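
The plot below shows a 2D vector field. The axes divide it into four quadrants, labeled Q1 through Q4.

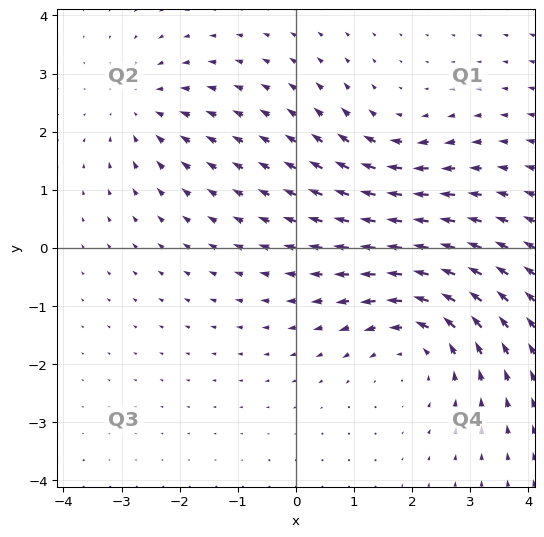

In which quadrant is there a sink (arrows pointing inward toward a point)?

Q2

The sink sits at approximately (-2.7, 2.4), which lies in quadrant Q2. The divergence there is about -3, negative as expected for a sink.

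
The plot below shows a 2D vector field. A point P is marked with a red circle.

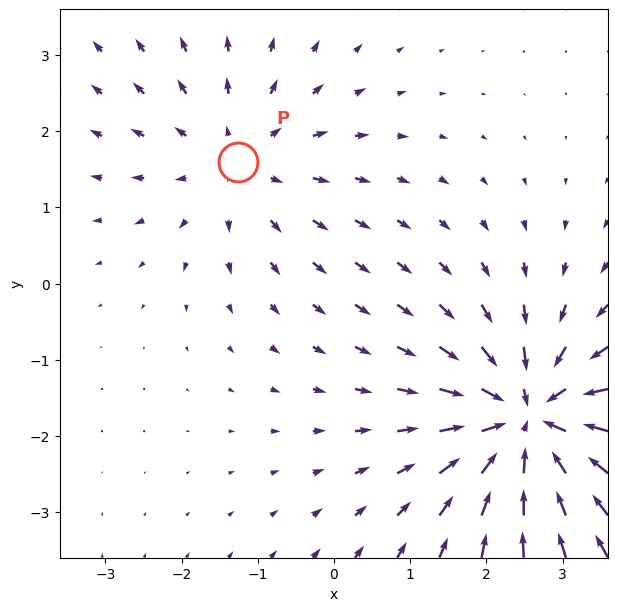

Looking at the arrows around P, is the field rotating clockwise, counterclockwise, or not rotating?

Near P at (-1.3, 1.6) the arrows show no circulation. The curl there is ≈0.

not rotating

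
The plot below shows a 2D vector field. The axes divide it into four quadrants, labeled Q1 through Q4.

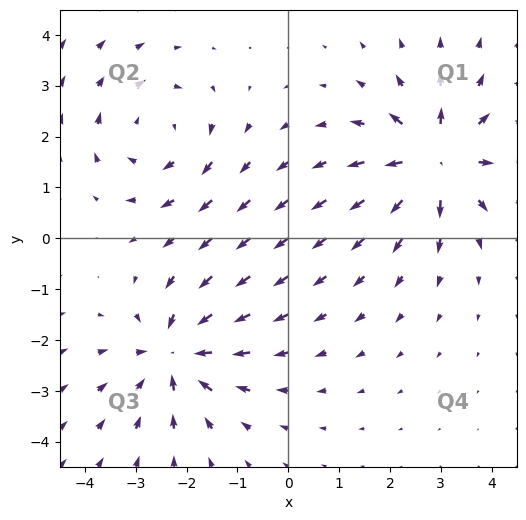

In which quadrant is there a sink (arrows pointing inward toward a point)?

The sink sits at approximately (-2.2, -2.3), which lies in quadrant Q3. The divergence there is about -4, negative as expected for a sink.

Q3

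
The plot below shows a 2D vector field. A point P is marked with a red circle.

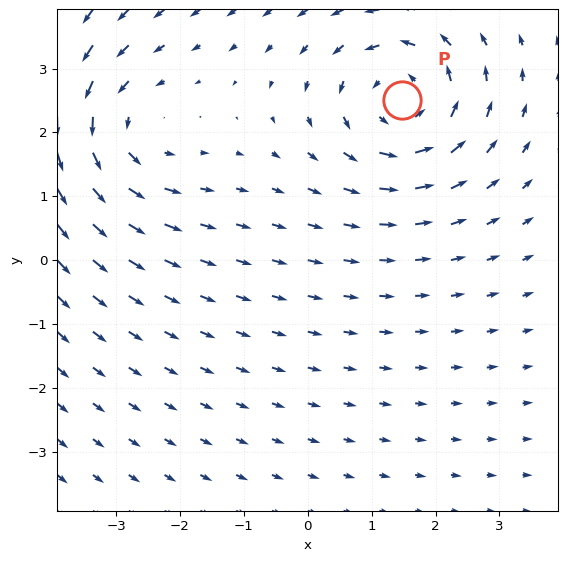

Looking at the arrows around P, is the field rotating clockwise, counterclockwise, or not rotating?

Near P at (1.5, 2.5) the arrows circulate counterclockwise. The curl (z-component) there is about +4; positive curl means counterclockwise rotation.

counterclockwise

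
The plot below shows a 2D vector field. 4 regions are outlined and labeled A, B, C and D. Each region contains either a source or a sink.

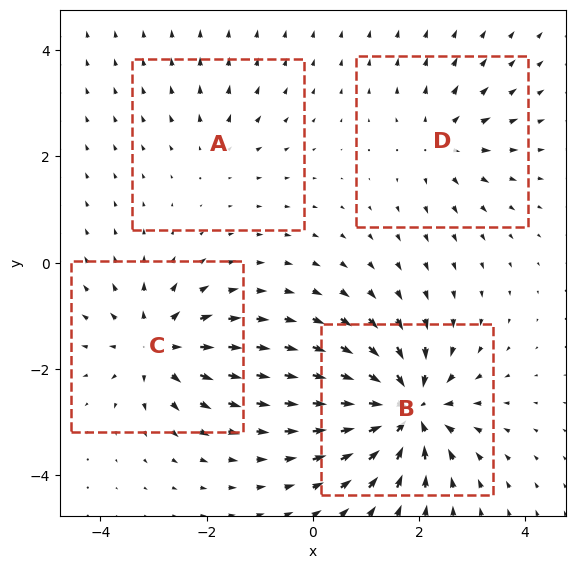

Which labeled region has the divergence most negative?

B

Divergence at each region's feature centre — A: about +3, B: about -9, C: about +6, D: about +4. Region B is most negative.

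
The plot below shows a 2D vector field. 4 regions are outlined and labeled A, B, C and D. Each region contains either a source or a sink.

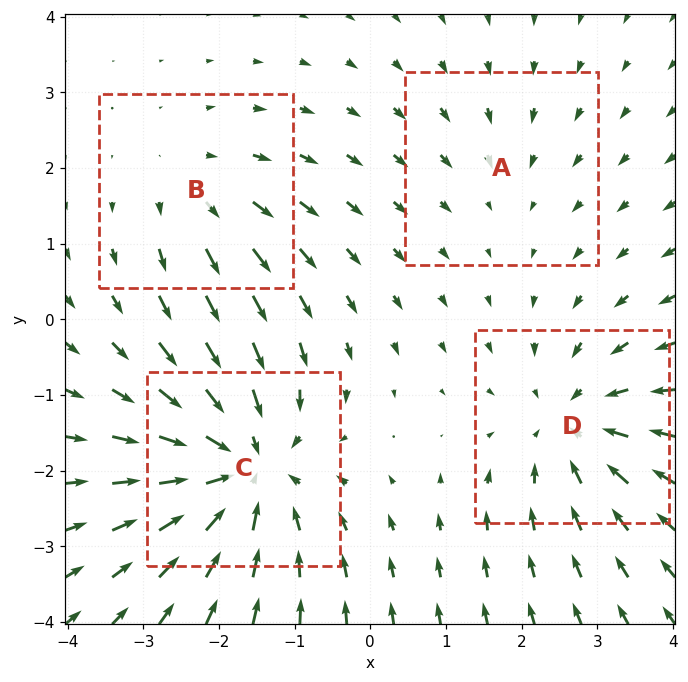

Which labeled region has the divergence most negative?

Divergence at each region's feature centre — A: about -2, B: about +3, C: about -6, D: about -4. Region C is most negative.

C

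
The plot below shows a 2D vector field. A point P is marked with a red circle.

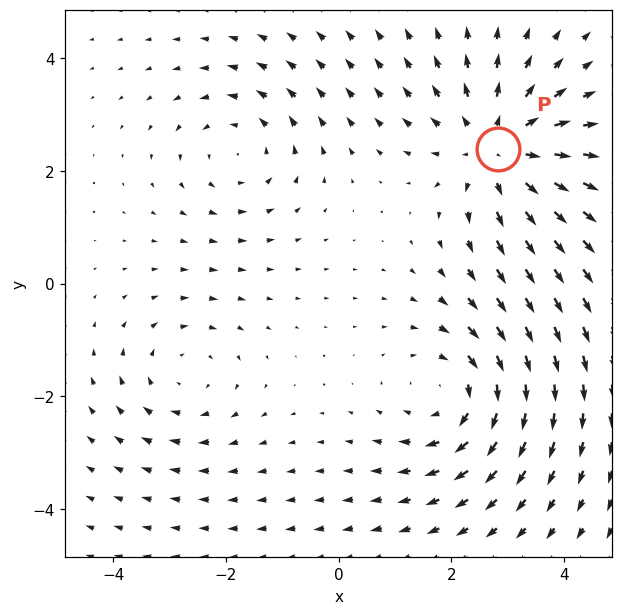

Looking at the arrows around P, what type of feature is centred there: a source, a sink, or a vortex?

source

At P (2.8, 2.4) the arrows spread outward. Divergence about +4, curl ≈0 — positive divergence with near-zero curl is a source.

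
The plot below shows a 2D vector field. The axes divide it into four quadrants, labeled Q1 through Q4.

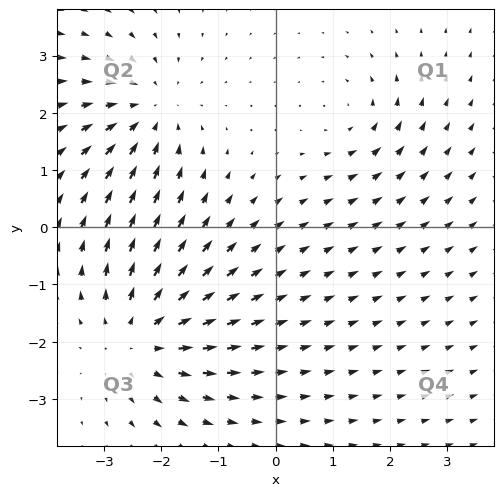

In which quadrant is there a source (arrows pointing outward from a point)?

Q3

The source sits at approximately (-2.4, -1.9), which lies in quadrant Q3. The divergence there is about +4, positive as expected for a source.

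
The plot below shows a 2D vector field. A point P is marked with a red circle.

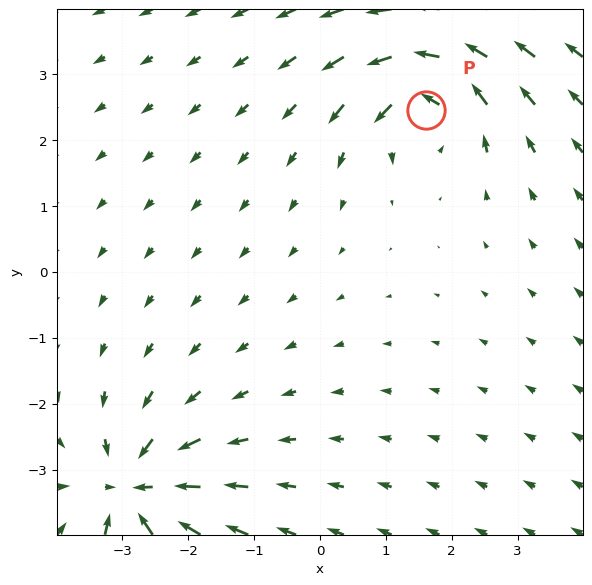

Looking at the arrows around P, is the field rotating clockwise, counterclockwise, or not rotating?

Near P at (1.6, 2.4) the arrows circulate counterclockwise. The curl (z-component) there is about +5; positive curl means counterclockwise rotation.

counterclockwise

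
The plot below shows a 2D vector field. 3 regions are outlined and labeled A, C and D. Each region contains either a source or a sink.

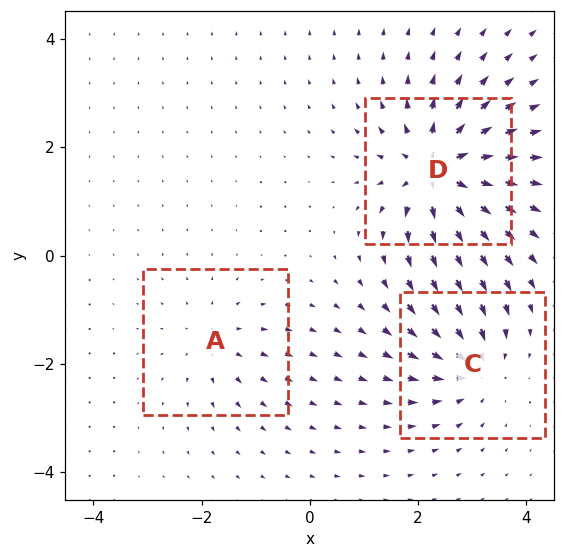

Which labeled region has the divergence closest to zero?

Divergence at each region's feature centre — A: about +3, C: about -4, D: about +6. Region A is closest to zero.

A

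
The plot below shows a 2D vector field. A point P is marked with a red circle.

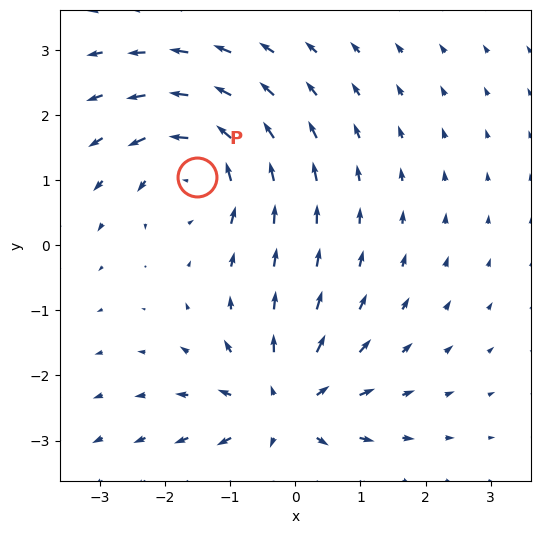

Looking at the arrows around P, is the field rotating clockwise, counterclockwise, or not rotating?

Near P at (-1.5, 1.0) the arrows circulate counterclockwise. The curl (z-component) there is about +5; positive curl means counterclockwise rotation.

counterclockwise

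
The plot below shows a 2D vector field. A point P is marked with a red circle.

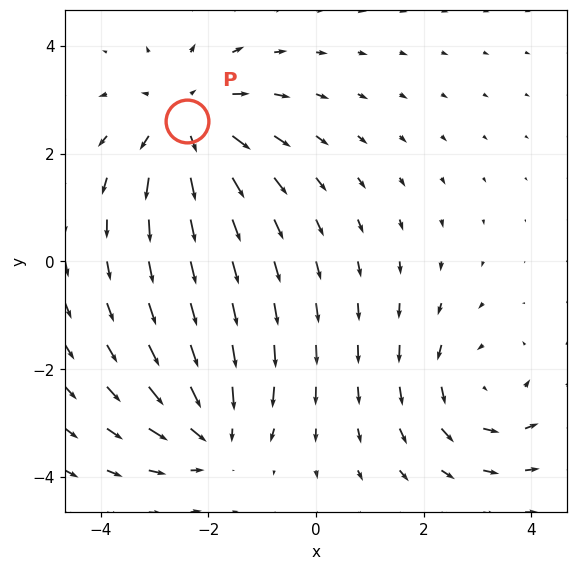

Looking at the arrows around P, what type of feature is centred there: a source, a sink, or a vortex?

source

At P (-2.4, 2.6) the arrows spread outward. Divergence about +4, curl ≈0 — positive divergence with near-zero curl is a source.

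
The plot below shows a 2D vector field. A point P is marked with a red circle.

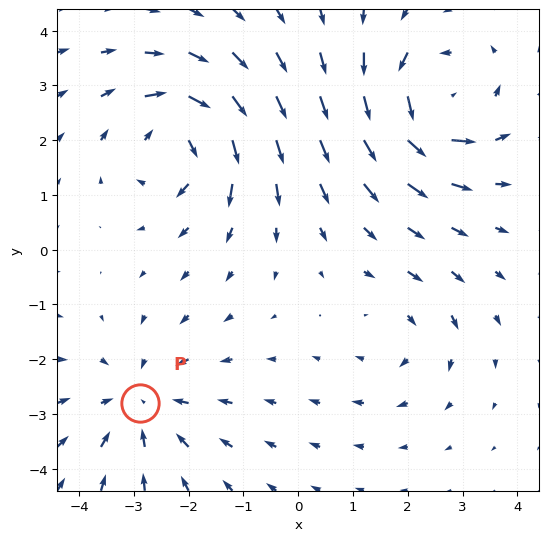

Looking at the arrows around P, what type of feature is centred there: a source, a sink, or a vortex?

sink

At P (-2.9, -2.8) the arrows converge inward. Divergence about -3, curl ≈0 — negative divergence with near-zero curl is a sink.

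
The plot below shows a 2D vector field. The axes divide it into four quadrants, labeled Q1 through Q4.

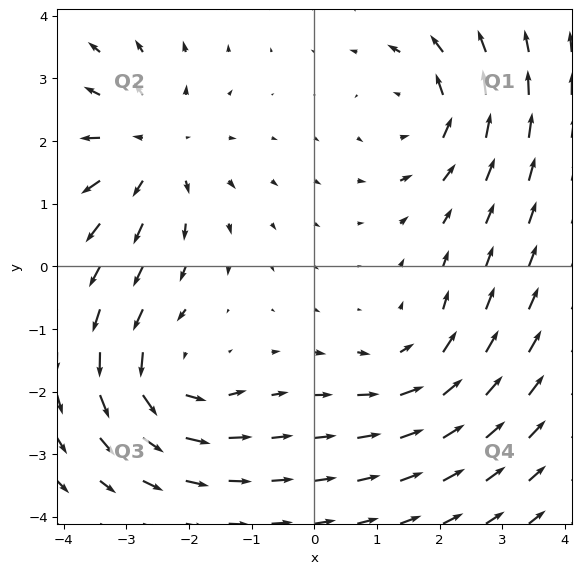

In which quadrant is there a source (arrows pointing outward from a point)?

Q2

The source sits at approximately (-2.6, 1.9), which lies in quadrant Q2. The divergence there is about +3, positive as expected for a source.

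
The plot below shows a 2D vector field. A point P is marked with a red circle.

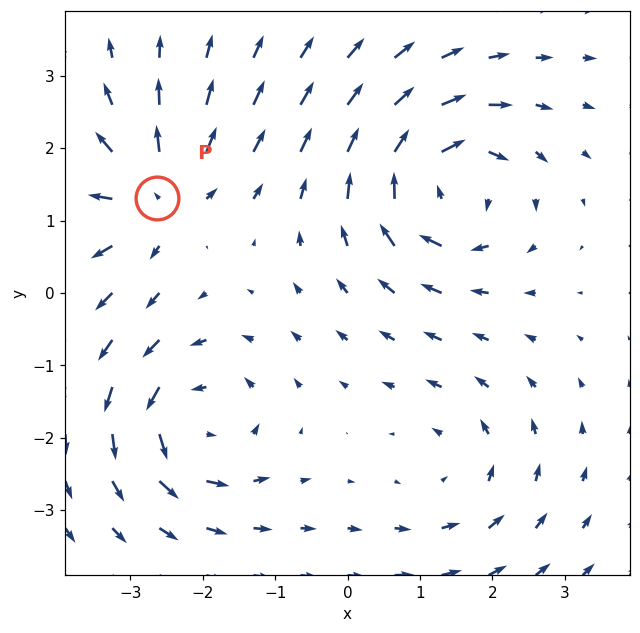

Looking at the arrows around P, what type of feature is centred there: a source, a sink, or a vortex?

source

At P (-2.6, 1.3) the arrows spread outward. Divergence about +5, curl ≈0 — positive divergence with near-zero curl is a source.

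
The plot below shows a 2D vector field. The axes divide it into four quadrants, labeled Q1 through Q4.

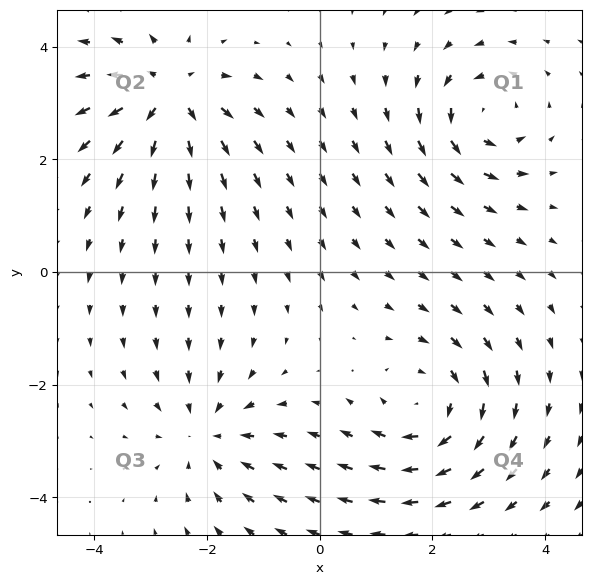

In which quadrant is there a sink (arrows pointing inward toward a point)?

Q3

The sink sits at approximately (-2.0, -2.9), which lies in quadrant Q3. The divergence there is about -3, negative as expected for a sink.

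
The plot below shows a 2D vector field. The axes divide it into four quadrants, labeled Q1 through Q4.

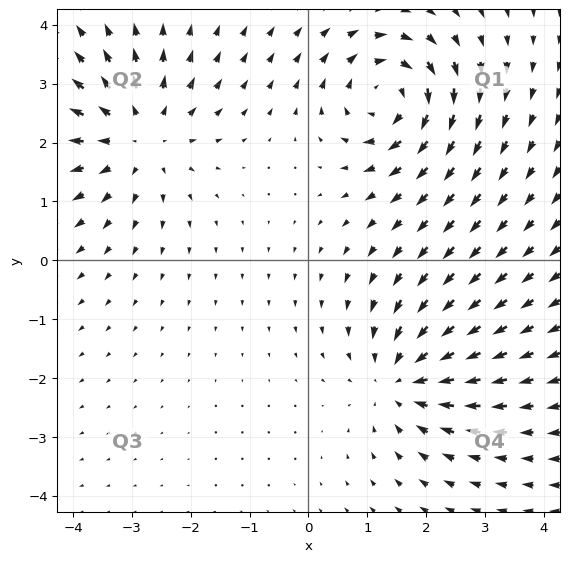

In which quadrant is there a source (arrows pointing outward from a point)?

Q2

The source sits at approximately (-2.9, 2.1), which lies in quadrant Q2. The divergence there is about +4, positive as expected for a source.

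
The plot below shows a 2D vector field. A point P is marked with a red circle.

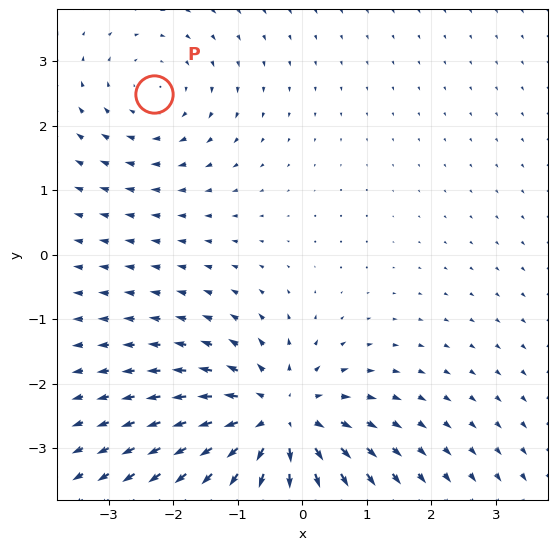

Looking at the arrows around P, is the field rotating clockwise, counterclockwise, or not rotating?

clockwise

Near P at (-2.3, 2.5) the arrows circulate clockwise. The curl (z-component) there is about -2; negative curl means clockwise rotation.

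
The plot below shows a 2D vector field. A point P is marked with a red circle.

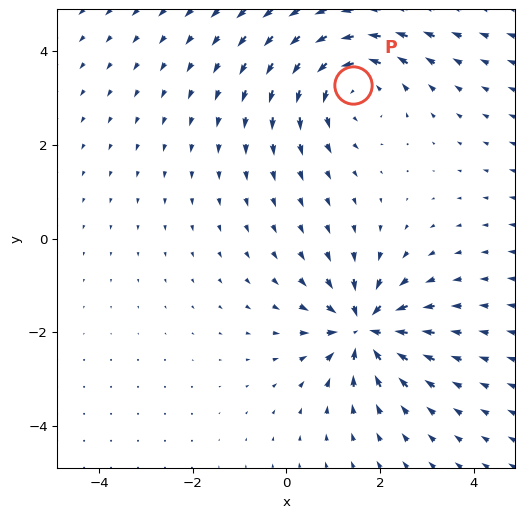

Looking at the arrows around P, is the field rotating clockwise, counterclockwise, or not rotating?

counterclockwise

Near P at (1.4, 3.3) the arrows circulate counterclockwise. The curl (z-component) there is about +3; positive curl means counterclockwise rotation.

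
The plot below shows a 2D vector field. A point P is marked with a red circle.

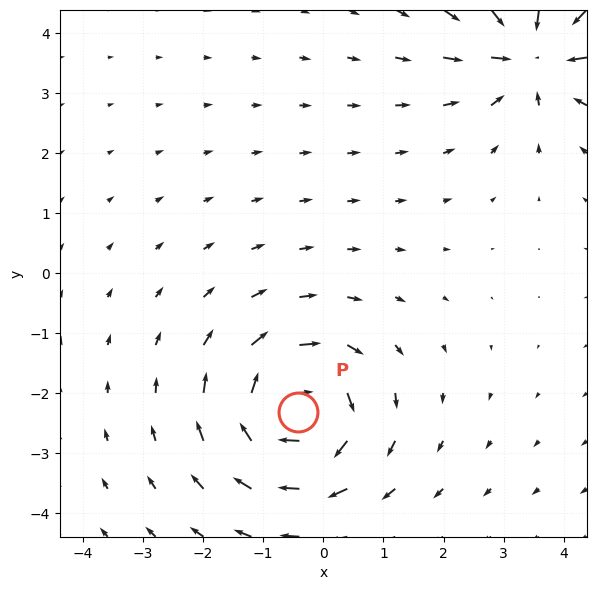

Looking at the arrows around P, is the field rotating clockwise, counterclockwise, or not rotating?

Near P at (-0.4, -2.3) the arrows circulate clockwise. The curl (z-component) there is about -5; negative curl means clockwise rotation.

clockwise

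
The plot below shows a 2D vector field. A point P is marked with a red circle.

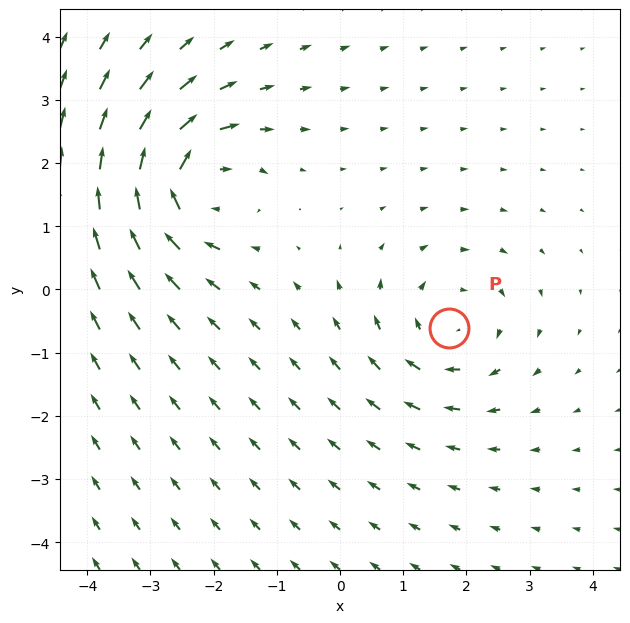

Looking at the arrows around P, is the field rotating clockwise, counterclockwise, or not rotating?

clockwise

Near P at (1.7, -0.6) the arrows circulate clockwise. The curl (z-component) there is about -3; negative curl means clockwise rotation.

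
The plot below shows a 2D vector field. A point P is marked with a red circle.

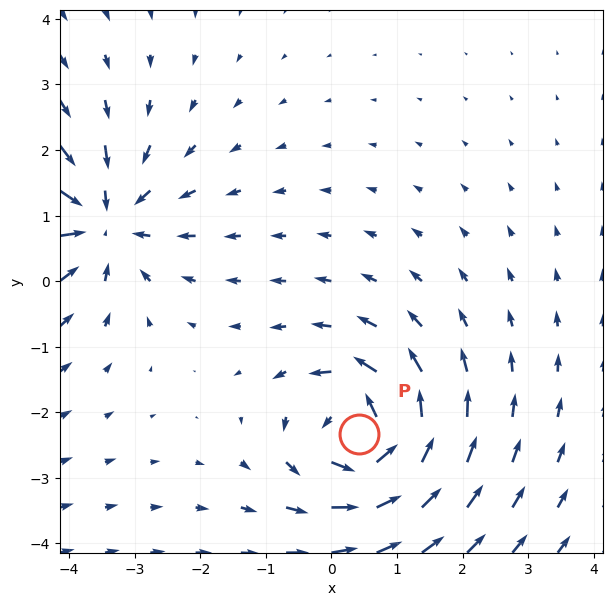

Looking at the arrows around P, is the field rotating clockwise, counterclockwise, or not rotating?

Near P at (0.4, -2.3) the arrows circulate counterclockwise. The curl (z-component) there is about +6; positive curl means counterclockwise rotation.

counterclockwise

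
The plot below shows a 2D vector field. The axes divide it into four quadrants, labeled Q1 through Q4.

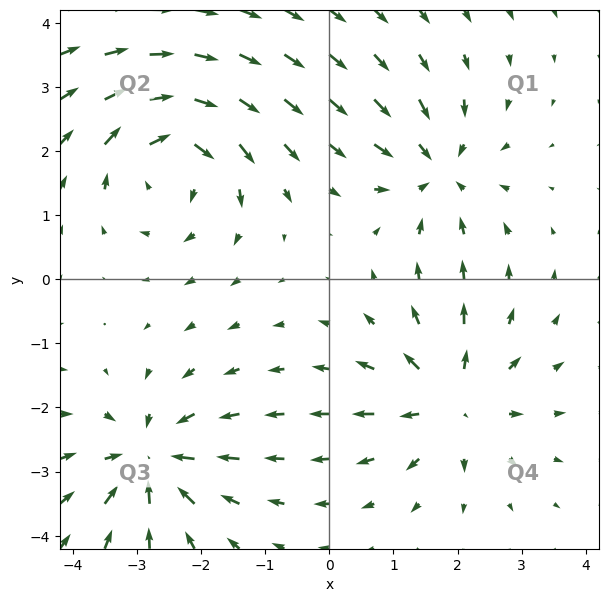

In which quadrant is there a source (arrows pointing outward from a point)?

The source sits at approximately (1.9, -1.9), which lies in quadrant Q4. The divergence there is about +5, positive as expected for a source.

Q4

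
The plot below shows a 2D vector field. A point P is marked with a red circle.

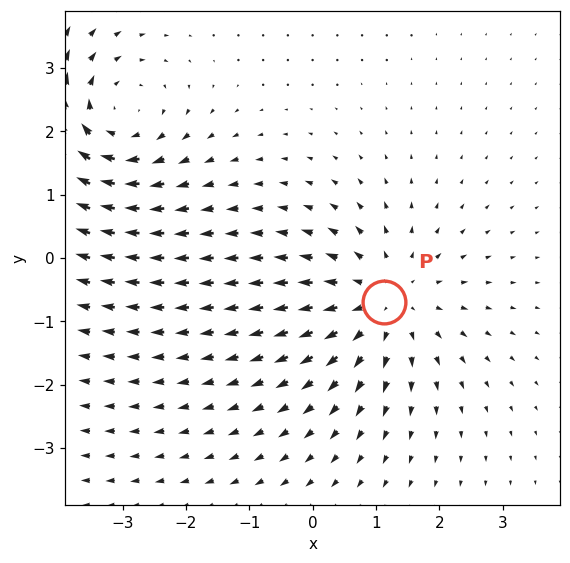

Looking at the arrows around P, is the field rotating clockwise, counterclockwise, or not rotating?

not rotating

Near P at (1.1, -0.7) the arrows show no circulation. The curl there is ≈0.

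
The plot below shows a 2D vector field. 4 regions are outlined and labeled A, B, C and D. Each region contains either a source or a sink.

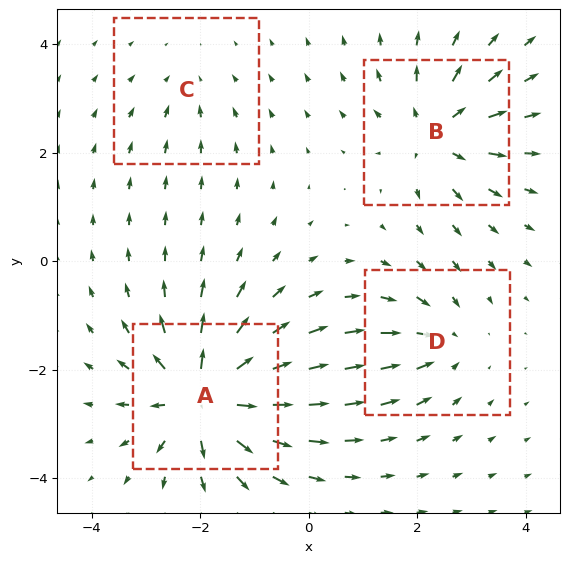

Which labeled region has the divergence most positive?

Divergence at each region's feature centre — A: about +8, B: about +6, C: about -2, D: about -4. Region A is most positive.

A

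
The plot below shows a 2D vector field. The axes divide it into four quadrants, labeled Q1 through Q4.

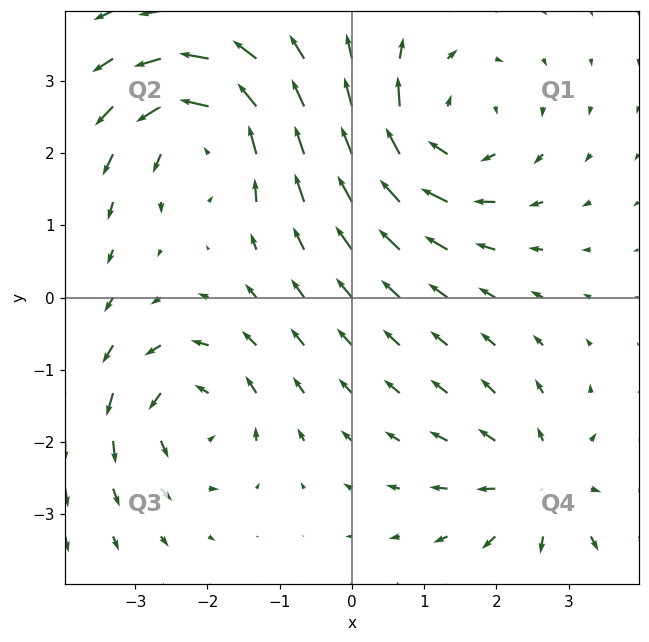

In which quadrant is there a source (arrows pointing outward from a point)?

Q4

The source sits at approximately (2.6, -2.6), which lies in quadrant Q4. The divergence there is about +3, positive as expected for a source.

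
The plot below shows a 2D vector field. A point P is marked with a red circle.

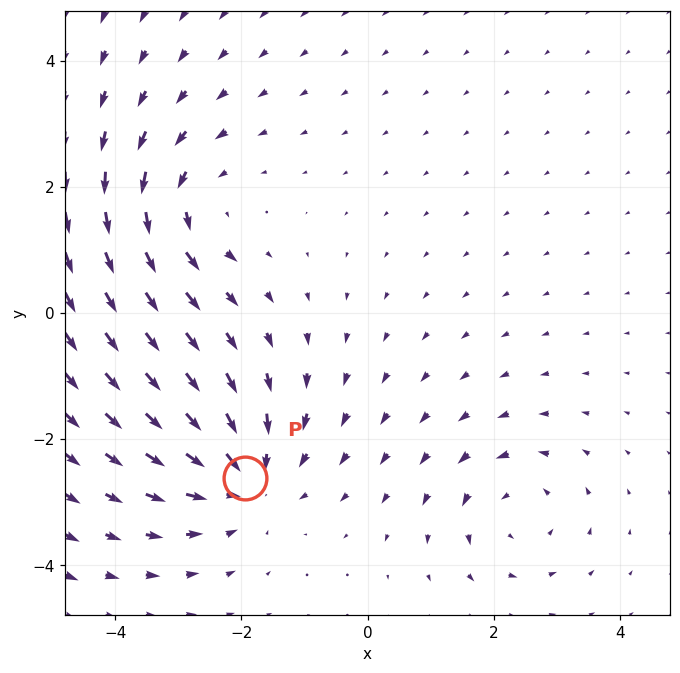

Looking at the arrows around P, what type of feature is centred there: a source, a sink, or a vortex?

sink

At P (-1.9, -2.6) the arrows converge inward. Divergence about -4, curl ≈0 — negative divergence with near-zero curl is a sink.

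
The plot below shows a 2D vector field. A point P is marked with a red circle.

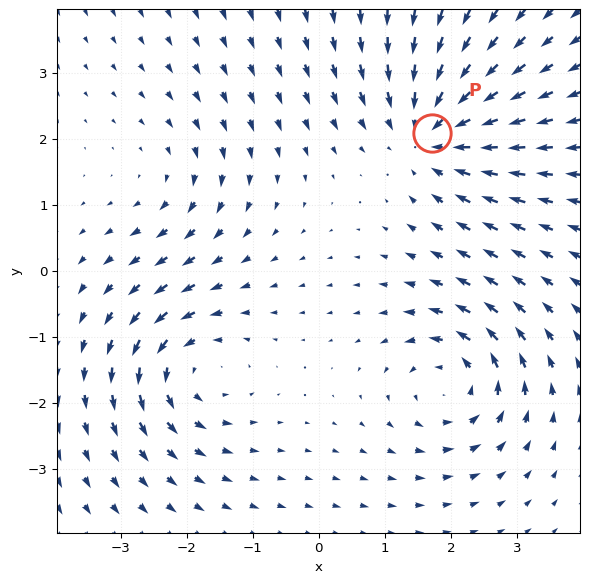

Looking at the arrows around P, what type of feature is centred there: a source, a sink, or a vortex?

sink

At P (1.7, 2.1) the arrows converge inward. Divergence about -5, curl ≈0 — negative divergence with near-zero curl is a sink.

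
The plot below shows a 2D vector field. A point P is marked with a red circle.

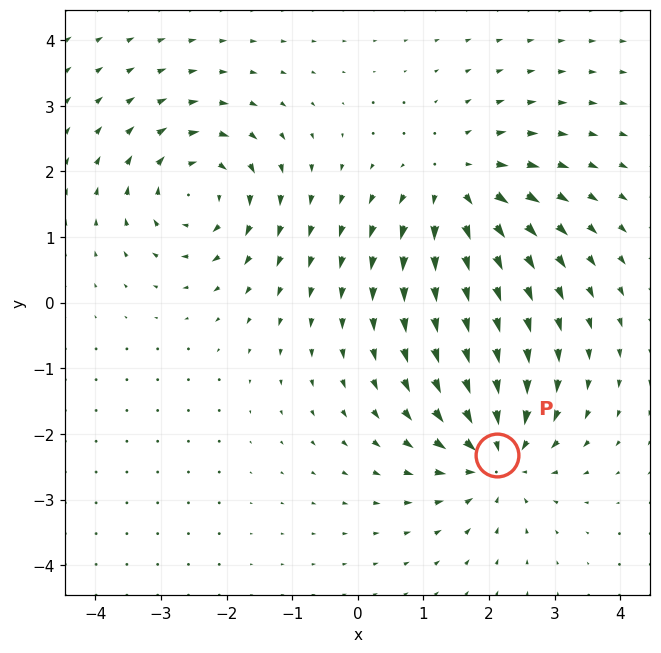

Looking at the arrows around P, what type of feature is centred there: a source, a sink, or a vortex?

sink

At P (2.1, -2.3) the arrows converge inward. Divergence about -4, curl ≈0 — negative divergence with near-zero curl is a sink.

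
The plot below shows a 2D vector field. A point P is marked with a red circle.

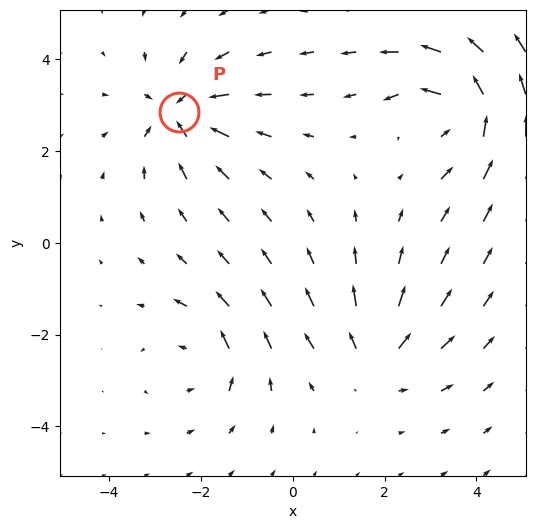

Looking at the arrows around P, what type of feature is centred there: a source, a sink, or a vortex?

At P (-2.5, 2.8) the arrows converge inward. Divergence about -5, curl ≈0 — negative divergence with near-zero curl is a sink.

sink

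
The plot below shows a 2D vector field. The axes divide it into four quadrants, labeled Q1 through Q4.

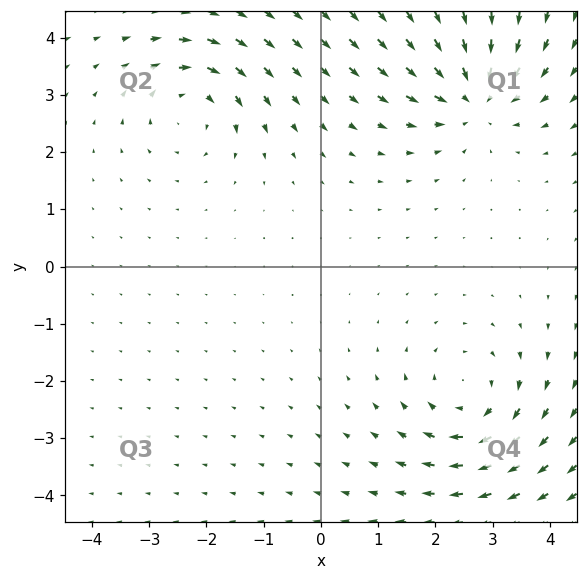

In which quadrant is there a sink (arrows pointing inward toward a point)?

Q1

The sink sits at approximately (2.7, 3.0), which lies in quadrant Q1. The divergence there is about -6, negative as expected for a sink.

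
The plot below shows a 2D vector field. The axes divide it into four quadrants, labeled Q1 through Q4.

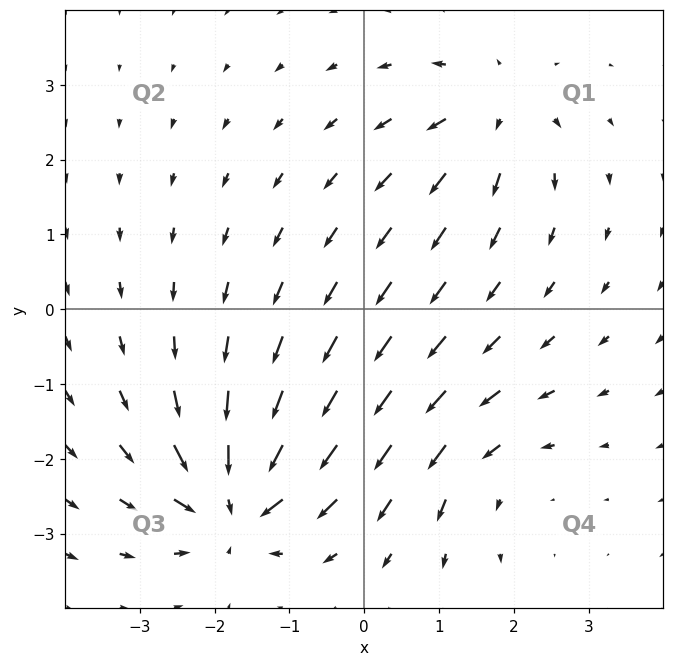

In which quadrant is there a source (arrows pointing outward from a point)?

The source sits at approximately (1.7, 2.7), which lies in quadrant Q1. The divergence there is about +4, positive as expected for a source.

Q1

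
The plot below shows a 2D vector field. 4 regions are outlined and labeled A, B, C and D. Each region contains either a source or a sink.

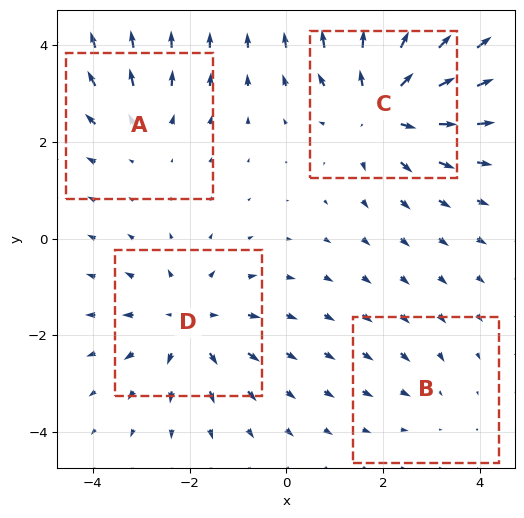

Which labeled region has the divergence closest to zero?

B

Divergence at each region's feature centre — A: about +3, B: about -2, C: about +6, D: about +4. Region B is closest to zero.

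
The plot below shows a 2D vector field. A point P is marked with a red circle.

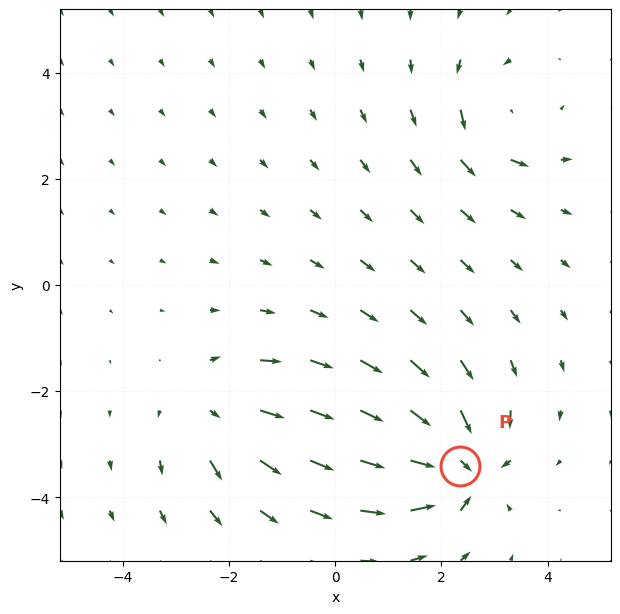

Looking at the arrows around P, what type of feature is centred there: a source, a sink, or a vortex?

sink

At P (2.4, -3.4) the arrows converge inward. Divergence about -6, curl ≈0 — negative divergence with near-zero curl is a sink.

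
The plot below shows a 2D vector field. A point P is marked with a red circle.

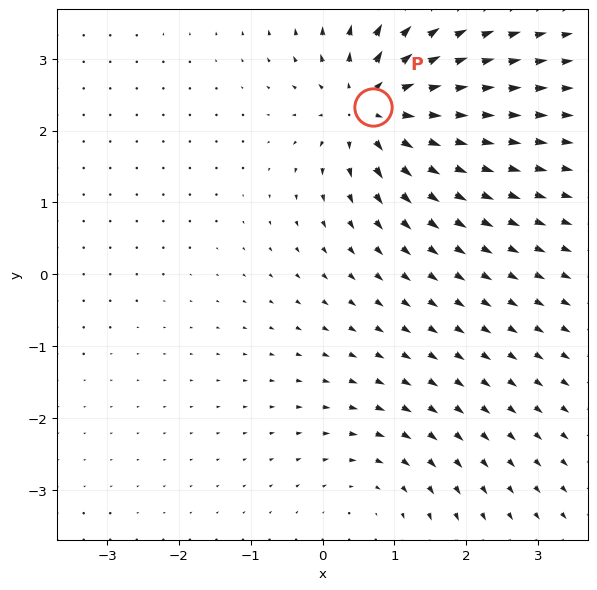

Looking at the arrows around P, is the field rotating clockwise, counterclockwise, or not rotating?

not rotating

Near P at (0.7, 2.3) the arrows show no circulation. The curl there is ≈0.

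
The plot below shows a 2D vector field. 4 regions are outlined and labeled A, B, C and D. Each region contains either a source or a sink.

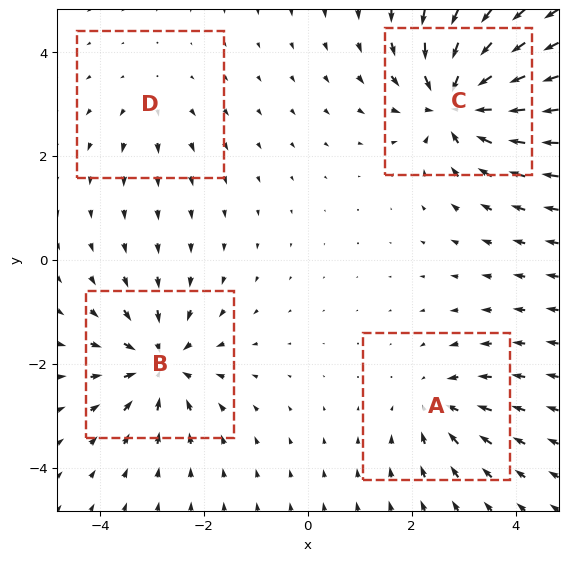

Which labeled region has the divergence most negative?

C

Divergence at each region's feature centre — A: about -4, B: about -6, C: about -8, D: about +2. Region C is most negative.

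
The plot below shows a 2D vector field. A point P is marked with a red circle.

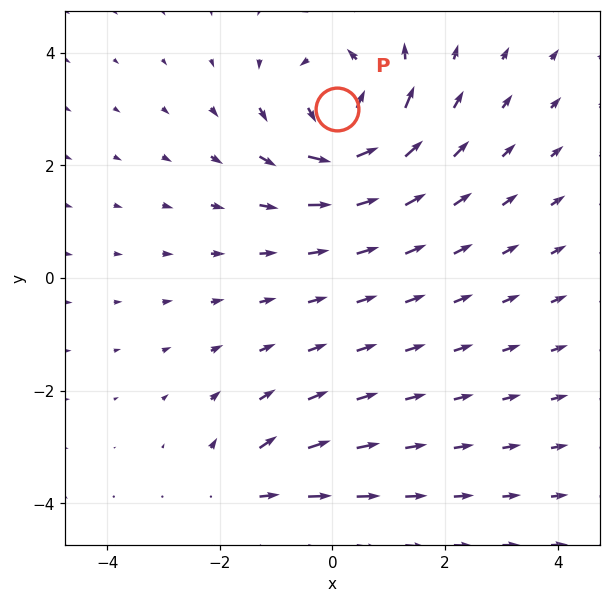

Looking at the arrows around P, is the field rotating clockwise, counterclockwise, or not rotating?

counterclockwise

Near P at (0.1, 3.0) the arrows circulate counterclockwise. The curl (z-component) there is about +4; positive curl means counterclockwise rotation.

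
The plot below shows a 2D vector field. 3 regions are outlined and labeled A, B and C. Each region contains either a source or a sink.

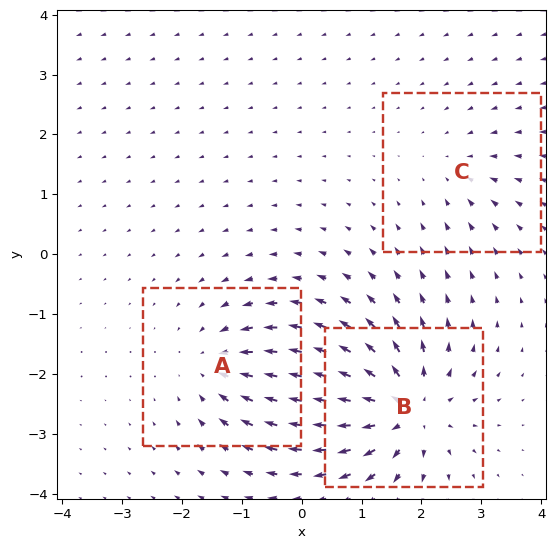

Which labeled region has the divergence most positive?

Divergence at each region's feature centre — A: about -4, B: about +6, C: about -2. Region B is most positive.

B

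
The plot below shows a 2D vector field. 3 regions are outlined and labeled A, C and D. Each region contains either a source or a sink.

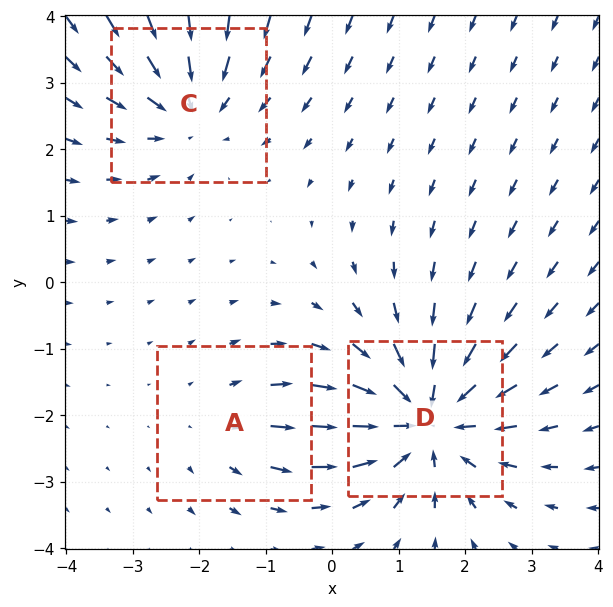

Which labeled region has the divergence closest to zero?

A

Divergence at each region's feature centre — A: about +2, C: about -3, D: about -4. Region A is closest to zero.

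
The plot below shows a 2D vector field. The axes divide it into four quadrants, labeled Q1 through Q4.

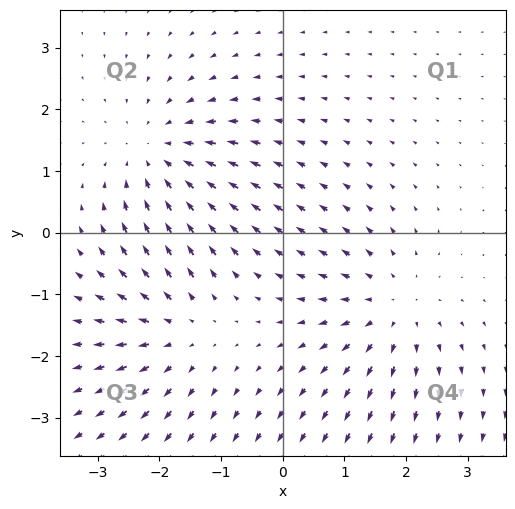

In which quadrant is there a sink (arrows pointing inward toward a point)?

The sink sits at approximately (-2.0, 1.3), which lies in quadrant Q2. The divergence there is about -3, negative as expected for a sink.

Q2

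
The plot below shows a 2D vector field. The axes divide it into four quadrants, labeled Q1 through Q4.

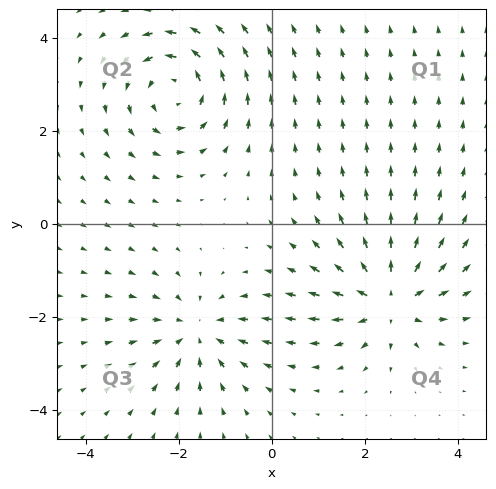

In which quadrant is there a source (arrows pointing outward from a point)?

The source sits at approximately (2.5, -1.6), which lies in quadrant Q4. The divergence there is about +6, positive as expected for a source.

Q4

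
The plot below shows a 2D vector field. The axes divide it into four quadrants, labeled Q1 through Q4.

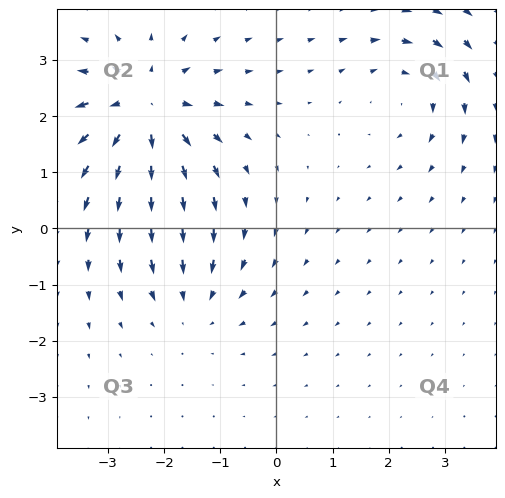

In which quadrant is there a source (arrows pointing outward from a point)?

Q2

The source sits at approximately (-2.4, 2.1), which lies in quadrant Q2. The divergence there is about +5, positive as expected for a source.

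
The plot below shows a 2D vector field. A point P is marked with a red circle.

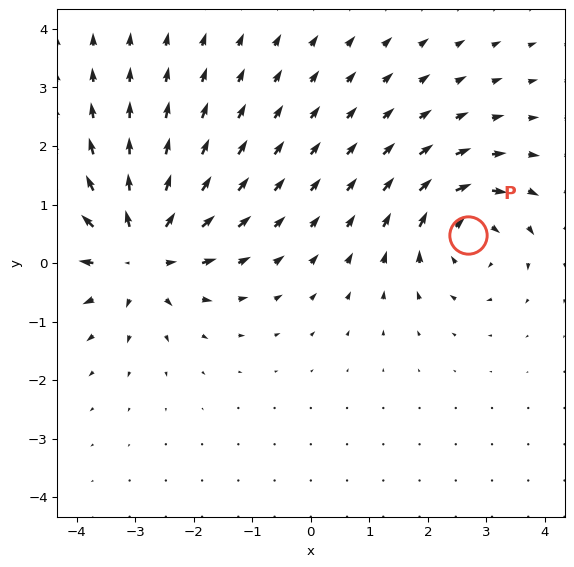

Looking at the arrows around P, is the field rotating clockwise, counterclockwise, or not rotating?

Near P at (2.7, 0.5) the arrows circulate clockwise. The curl (z-component) there is about -5; negative curl means clockwise rotation.

clockwise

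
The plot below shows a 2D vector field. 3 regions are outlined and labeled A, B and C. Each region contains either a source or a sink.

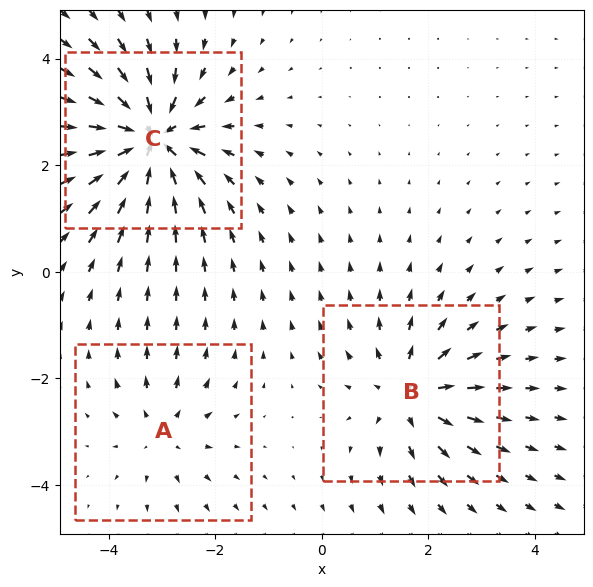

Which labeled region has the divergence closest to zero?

Divergence at each region's feature centre — A: about +2, B: about +4, C: about -6. Region A is closest to zero.

A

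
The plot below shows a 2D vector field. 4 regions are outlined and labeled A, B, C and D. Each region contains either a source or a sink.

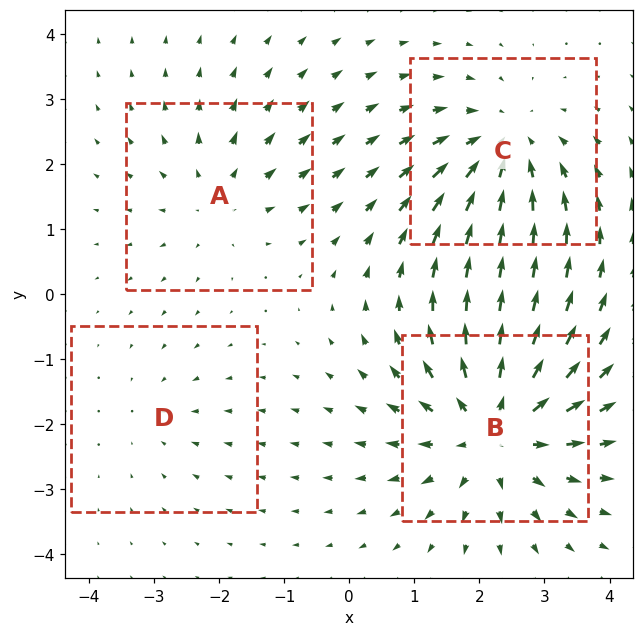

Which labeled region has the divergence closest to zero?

D

Divergence at each region's feature centre — A: about +3, B: about +6, C: about -4, D: about -2. Region D is closest to zero.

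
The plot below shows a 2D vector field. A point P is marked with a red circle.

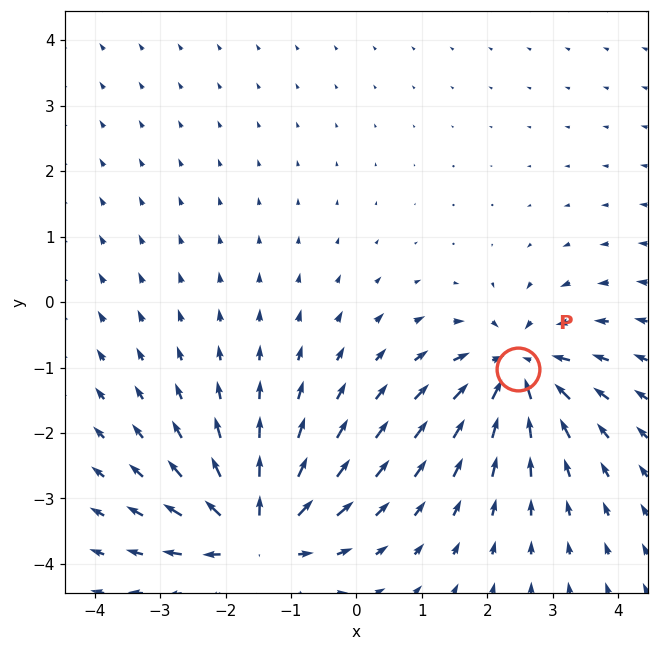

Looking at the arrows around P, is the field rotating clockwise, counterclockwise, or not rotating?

Near P at (2.5, -1.0) the arrows show no circulation. The curl there is ≈0.

not rotating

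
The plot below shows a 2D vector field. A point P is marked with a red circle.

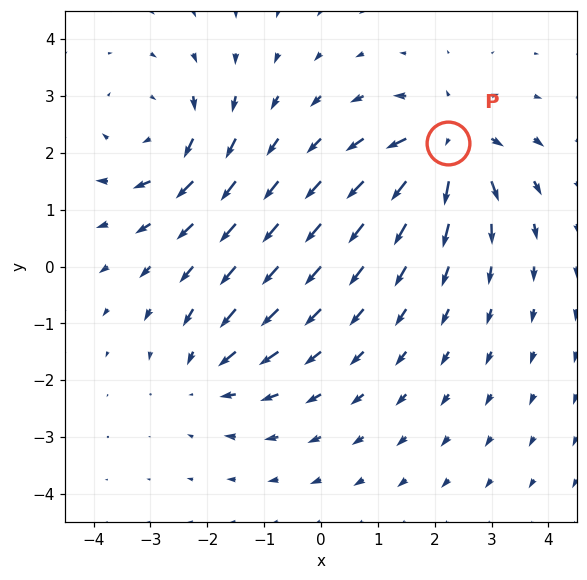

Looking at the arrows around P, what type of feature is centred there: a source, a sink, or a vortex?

source

At P (2.2, 2.2) the arrows spread outward. Divergence about +5, curl ≈0 — positive divergence with near-zero curl is a source.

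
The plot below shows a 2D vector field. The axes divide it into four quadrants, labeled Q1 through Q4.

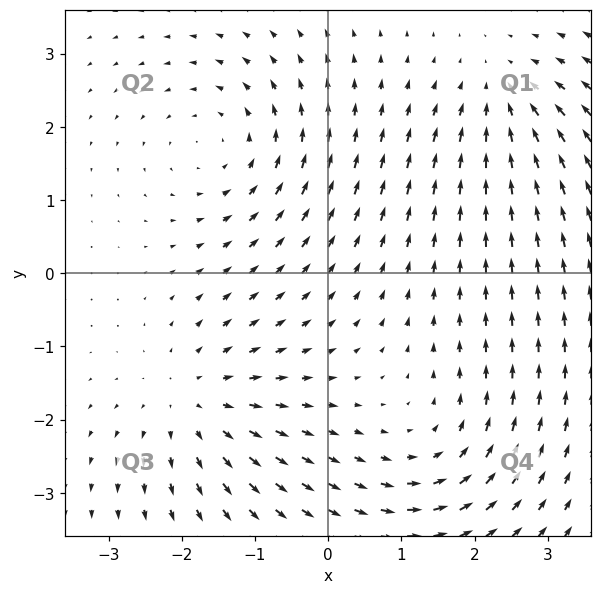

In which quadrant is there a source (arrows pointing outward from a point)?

Q3

The source sits at approximately (-1.8, -1.8), which lies in quadrant Q3. The divergence there is about +4, positive as expected for a source.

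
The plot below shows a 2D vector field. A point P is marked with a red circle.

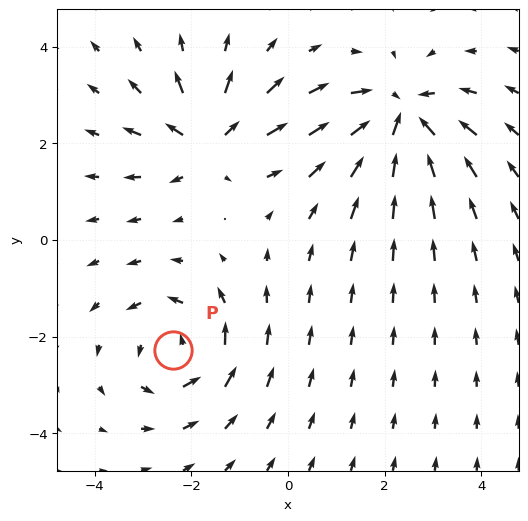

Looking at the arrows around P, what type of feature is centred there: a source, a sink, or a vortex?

At P (-2.4, -2.3) the arrows circulate counterclockwise. Divergence ≈0, curl about +3 — near-zero divergence with nonzero curl is a vortex.

vortex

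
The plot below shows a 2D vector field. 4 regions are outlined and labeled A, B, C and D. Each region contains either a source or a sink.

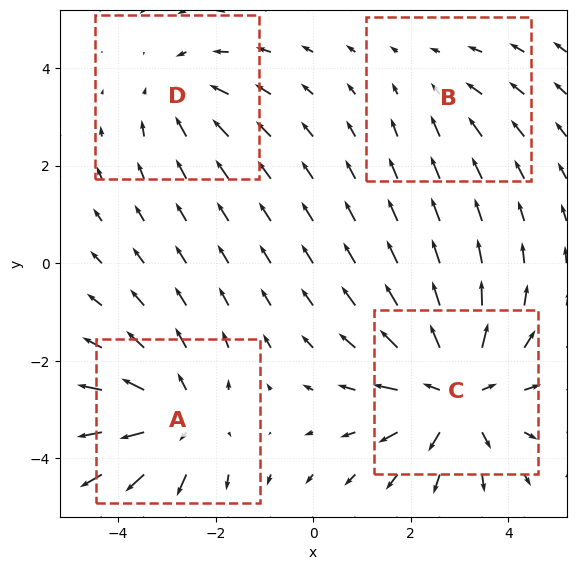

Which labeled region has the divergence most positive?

Divergence at each region's feature centre — A: about +5, B: about -2, C: about +6, D: about -3. Region C is most positive.

C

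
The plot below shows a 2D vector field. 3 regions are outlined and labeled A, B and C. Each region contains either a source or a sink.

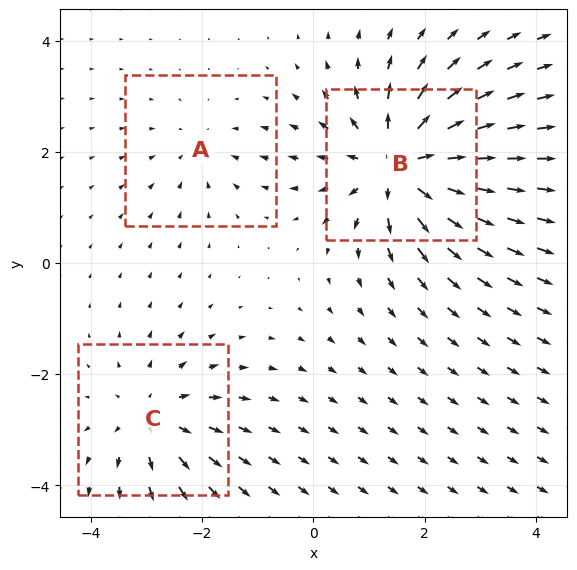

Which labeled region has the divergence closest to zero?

Divergence at each region's feature centre — A: about -2, B: about +5, C: about +3. Region A is closest to zero.

A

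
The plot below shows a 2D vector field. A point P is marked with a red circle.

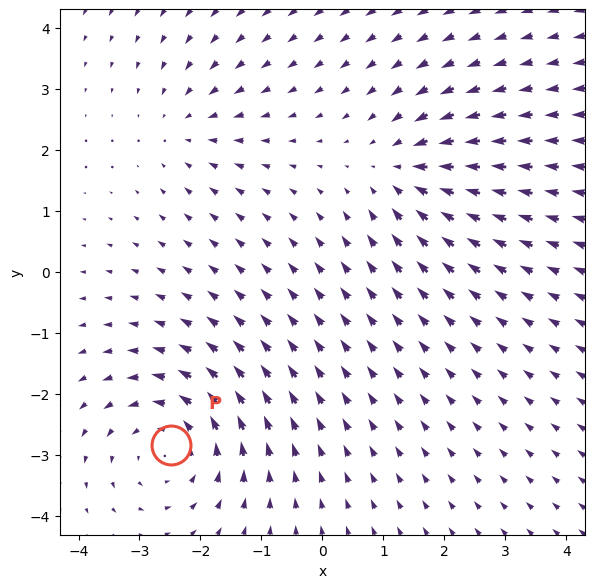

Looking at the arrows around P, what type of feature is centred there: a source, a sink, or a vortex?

At P (-2.5, -2.8) the arrows circulate counterclockwise. Divergence ≈0, curl about +4 — near-zero divergence with nonzero curl is a vortex.

vortex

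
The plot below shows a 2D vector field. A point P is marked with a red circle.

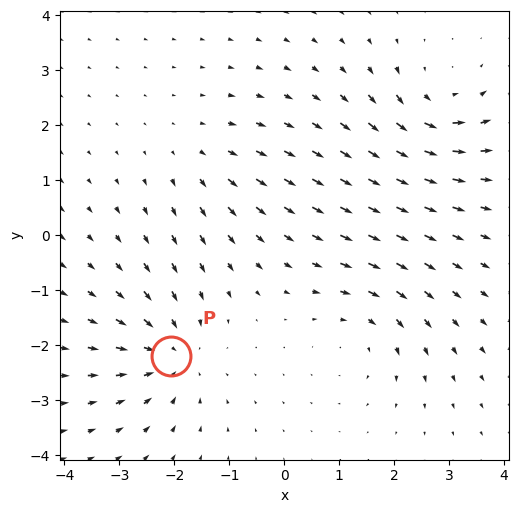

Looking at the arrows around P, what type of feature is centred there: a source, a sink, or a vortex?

sink

At P (-2.1, -2.2) the arrows converge inward. Divergence about -4, curl ≈0 — negative divergence with near-zero curl is a sink.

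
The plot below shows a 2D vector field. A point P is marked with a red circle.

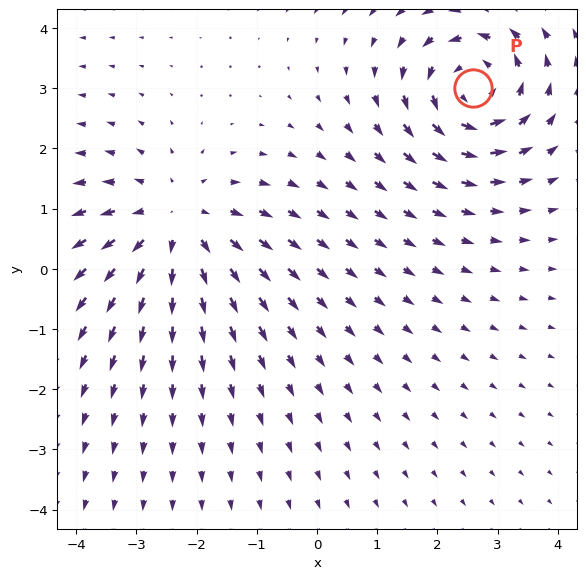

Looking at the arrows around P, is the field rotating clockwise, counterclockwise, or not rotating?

Near P at (2.6, 3.0) the arrows circulate counterclockwise. The curl (z-component) there is about +3; positive curl means counterclockwise rotation.

counterclockwise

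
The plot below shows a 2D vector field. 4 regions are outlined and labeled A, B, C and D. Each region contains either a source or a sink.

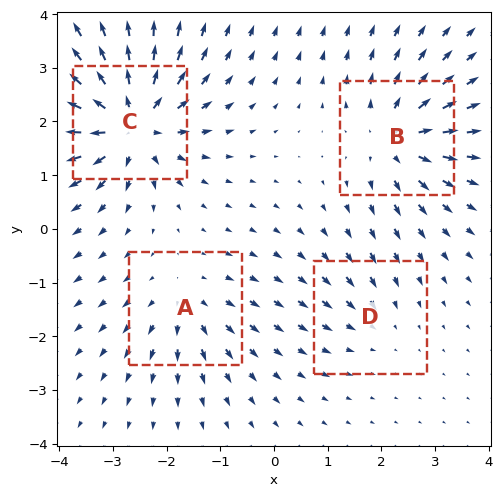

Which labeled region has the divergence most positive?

Divergence at each region's feature centre — A: about +4, B: about +6, C: about +9, D: about -3. Region C is most positive.

C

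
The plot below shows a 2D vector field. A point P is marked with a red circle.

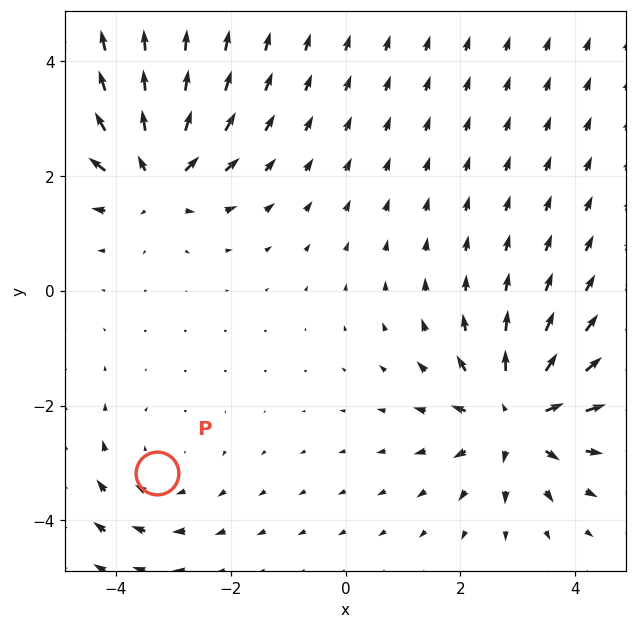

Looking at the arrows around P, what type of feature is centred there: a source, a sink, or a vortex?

vortex

At P (-3.3, -3.2) the arrows circulate clockwise. Divergence ≈0, curl about -2 — near-zero divergence with nonzero curl is a vortex.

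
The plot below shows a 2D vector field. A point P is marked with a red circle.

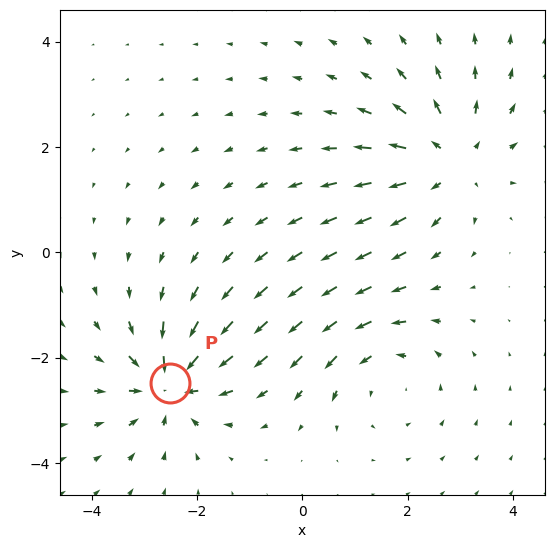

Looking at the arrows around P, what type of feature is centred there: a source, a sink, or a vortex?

At P (-2.5, -2.5) the arrows converge inward. Divergence about -4, curl ≈0 — negative divergence with near-zero curl is a sink.

sink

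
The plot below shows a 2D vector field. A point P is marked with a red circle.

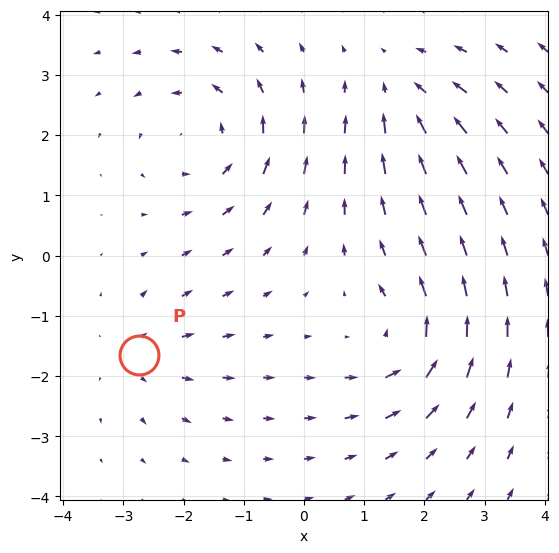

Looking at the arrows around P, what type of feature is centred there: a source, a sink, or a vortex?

At P (-2.7, -1.7) the arrows spread outward. Divergence about +3, curl ≈0 — positive divergence with near-zero curl is a source.

source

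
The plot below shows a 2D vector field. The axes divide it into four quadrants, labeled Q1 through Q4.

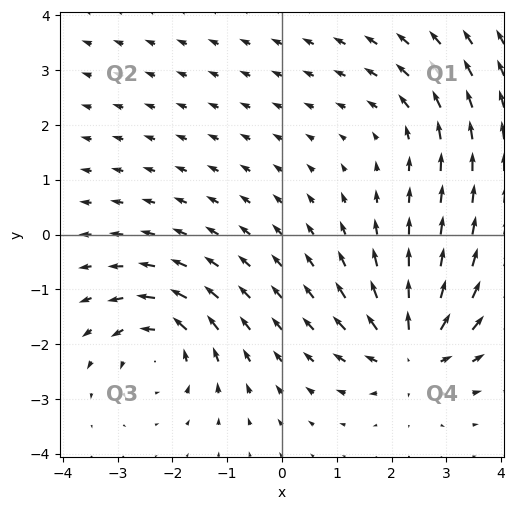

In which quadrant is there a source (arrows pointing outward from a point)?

The source sits at approximately (2.4, -2.1), which lies in quadrant Q4. The divergence there is about +6, positive as expected for a source.

Q4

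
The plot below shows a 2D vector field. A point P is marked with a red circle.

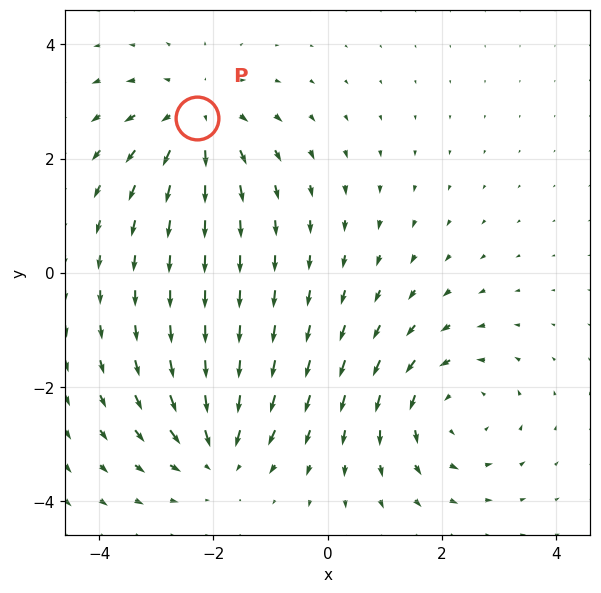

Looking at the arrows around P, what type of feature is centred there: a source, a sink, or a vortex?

At P (-2.3, 2.7) the arrows spread outward. Divergence about +4, curl ≈0 — positive divergence with near-zero curl is a source.

source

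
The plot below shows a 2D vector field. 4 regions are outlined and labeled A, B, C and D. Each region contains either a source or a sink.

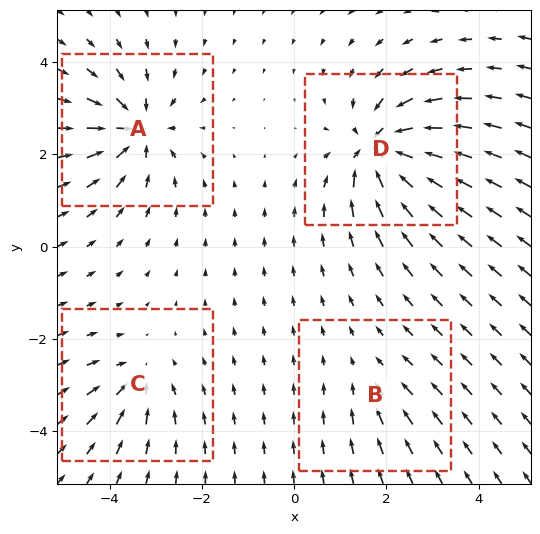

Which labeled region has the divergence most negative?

D

Divergence at each region's feature centre — A: about -7, B: about -2, C: about -4, D: about -8. Region D is most negative.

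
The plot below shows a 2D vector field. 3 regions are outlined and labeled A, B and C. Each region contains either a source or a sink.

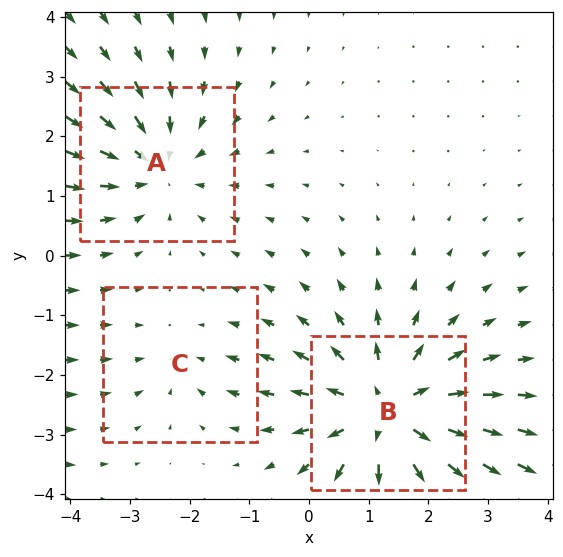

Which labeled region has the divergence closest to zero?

Divergence at each region's feature centre — A: about -3, B: about +5, C: about -2. Region C is closest to zero.

C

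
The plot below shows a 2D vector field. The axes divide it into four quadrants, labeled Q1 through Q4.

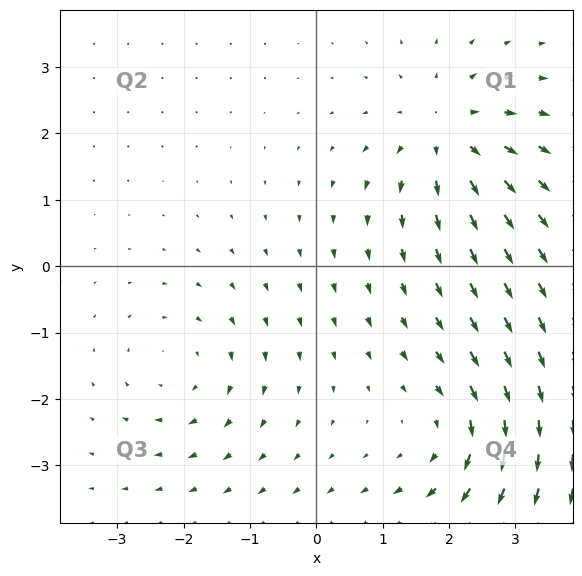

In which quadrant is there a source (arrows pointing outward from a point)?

Q1

The source sits at approximately (2.0, 2.0), which lies in quadrant Q1. The divergence there is about +4, positive as expected for a source.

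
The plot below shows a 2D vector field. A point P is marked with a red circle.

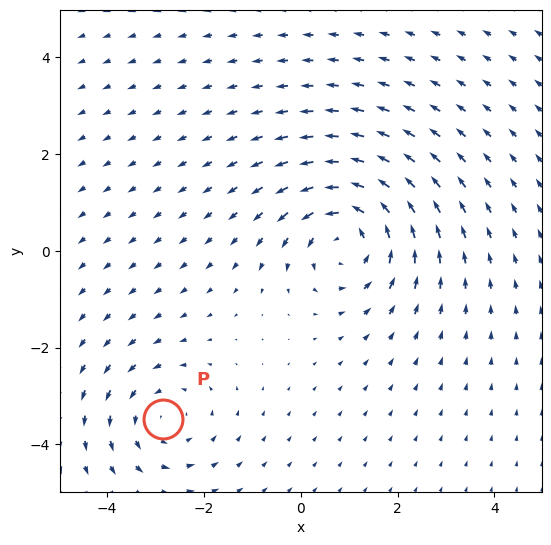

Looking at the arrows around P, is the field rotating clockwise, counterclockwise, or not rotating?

counterclockwise

Near P at (-2.8, -3.5) the arrows circulate counterclockwise. The curl (z-component) there is about +3; positive curl means counterclockwise rotation.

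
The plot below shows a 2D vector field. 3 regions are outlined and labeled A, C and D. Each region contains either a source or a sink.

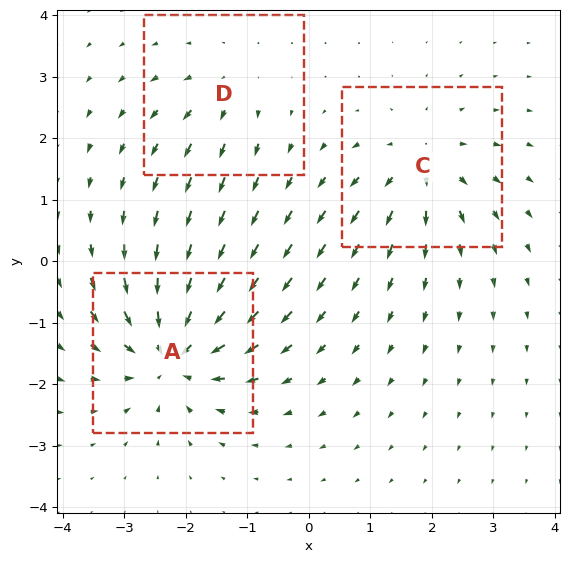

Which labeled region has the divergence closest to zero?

Divergence at each region's feature centre — A: about -6, C: about +4, D: about +2. Region D is closest to zero.

D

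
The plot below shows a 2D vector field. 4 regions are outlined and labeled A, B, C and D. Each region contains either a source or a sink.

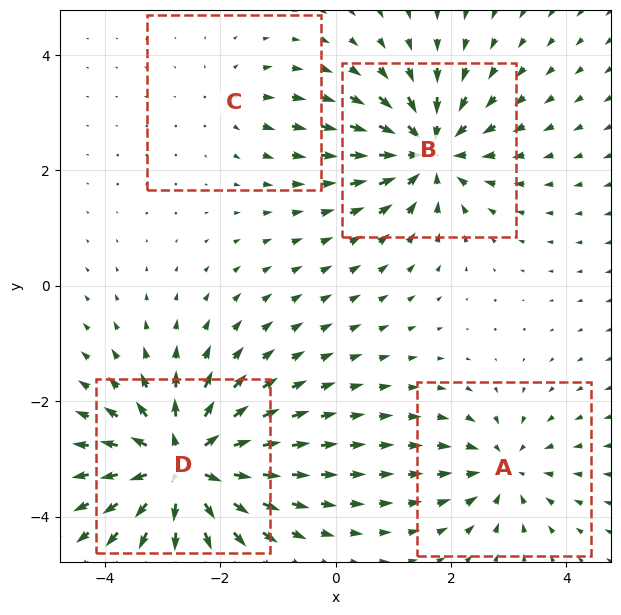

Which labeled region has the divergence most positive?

D

Divergence at each region's feature centre — A: about -4, B: about -6, C: about +2, D: about +8. Region D is most positive.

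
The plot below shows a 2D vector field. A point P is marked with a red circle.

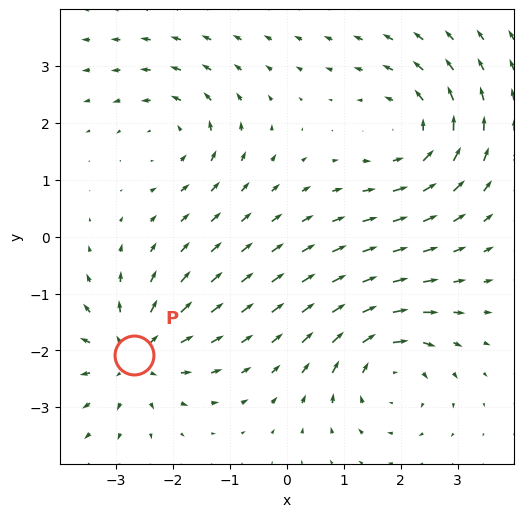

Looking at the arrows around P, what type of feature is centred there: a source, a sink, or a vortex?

At P (-2.7, -2.1) the arrows spread outward. Divergence about +4, curl ≈0 — positive divergence with near-zero curl is a source.

source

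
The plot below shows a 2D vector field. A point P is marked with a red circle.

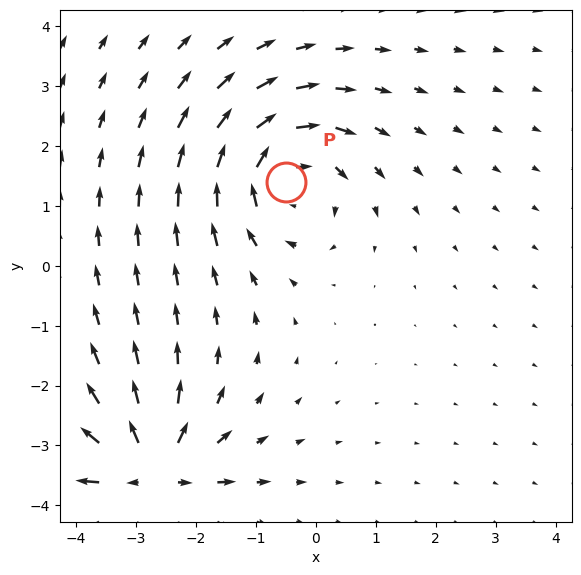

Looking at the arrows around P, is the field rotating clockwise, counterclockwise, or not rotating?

Near P at (-0.5, 1.4) the arrows circulate clockwise. The curl (z-component) there is about -5; negative curl means clockwise rotation.

clockwise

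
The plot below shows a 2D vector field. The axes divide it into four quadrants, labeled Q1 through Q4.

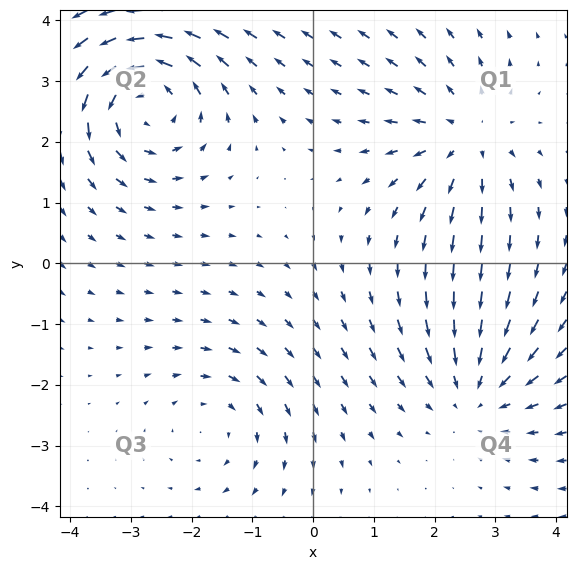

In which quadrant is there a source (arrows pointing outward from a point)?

Q1

The source sits at approximately (2.5, 2.1), which lies in quadrant Q1. The divergence there is about +4, positive as expected for a source.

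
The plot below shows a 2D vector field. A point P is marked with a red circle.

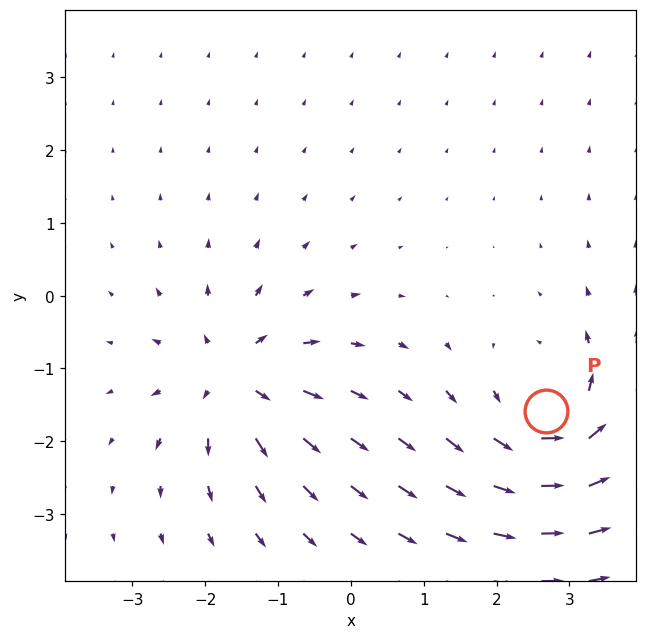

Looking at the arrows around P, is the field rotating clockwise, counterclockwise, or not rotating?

Near P at (2.7, -1.6) the arrows circulate counterclockwise. The curl (z-component) there is about +5; positive curl means counterclockwise rotation.

counterclockwise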